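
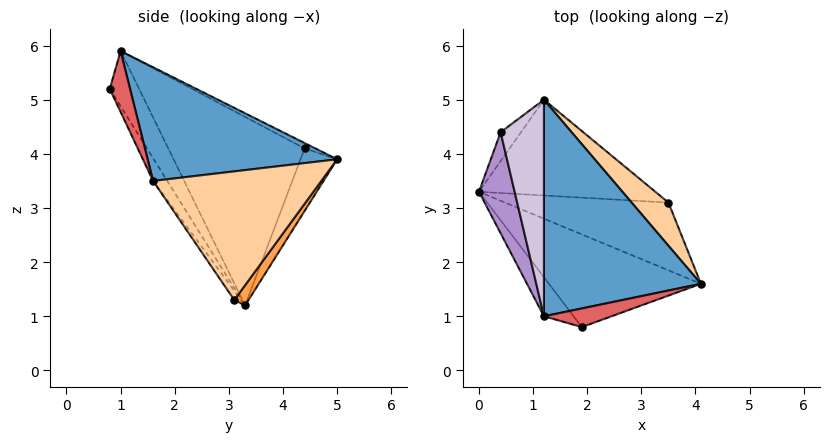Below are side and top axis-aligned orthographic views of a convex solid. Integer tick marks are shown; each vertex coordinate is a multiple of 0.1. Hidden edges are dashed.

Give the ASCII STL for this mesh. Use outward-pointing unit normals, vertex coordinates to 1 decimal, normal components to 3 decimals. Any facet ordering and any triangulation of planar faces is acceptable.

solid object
 facet normal 0.544 0.375 0.751
  outer loop
   vertex 1.2 1.0 5.9
   vertex 4.1 1.6 3.5
   vertex 1.2 5.0 3.9
  endloop
 endfacet
 facet normal -0.031 -0.830 -0.557
  outer loop
   vertex 3.5 3.1 1.3
   vertex 4.1 1.6 3.5
   vertex 0.0 3.3 1.2
  endloop
 endfacet
 facet normal 0.063 0.832 -0.552
  outer loop
   vertex 3.5 3.1 1.3
   vertex 0.0 3.3 1.2
   vertex 1.2 5.0 3.9
  endloop
 endfacet
 facet normal 0.755 0.619 0.216
  outer loop
   vertex 3.5 3.1 1.3
   vertex 1.2 5.0 3.9
   vertex 4.1 1.6 3.5
  endloop
 endfacet
 facet normal -0.075 -0.861 -0.503
  outer loop
   vertex 1.9 0.8 5.2
   vertex 0.0 3.3 1.2
   vertex 4.1 1.6 3.5
  endloop
 endfacet
 facet normal -0.506 -0.819 -0.272
  outer loop
   vertex 1.9 0.8 5.2
   vertex 1.2 1.0 5.9
   vertex 0.0 3.3 1.2
  endloop
 endfacet
 facet normal 0.647 -0.252 0.719
  outer loop
   vertex 1.9 0.8 5.2
   vertex 4.1 1.6 3.5
   vertex 1.2 1.0 5.9
  endloop
 endfacet
 facet normal -0.619 0.759 -0.202
  outer loop
   vertex 0.4 4.4 4.1
   vertex 1.2 5.0 3.9
   vertex 0.0 3.3 1.2
  endloop
 endfacet
 facet normal -0.974 -0.132 0.184
  outer loop
   vertex 0.4 4.4 4.1
   vertex 0.0 3.3 1.2
   vertex 1.2 1.0 5.9
  endloop
 endfacet
 facet normal -0.111 0.444 0.889
  outer loop
   vertex 0.4 4.4 4.1
   vertex 1.2 1.0 5.9
   vertex 1.2 5.0 3.9
  endloop
 endfacet
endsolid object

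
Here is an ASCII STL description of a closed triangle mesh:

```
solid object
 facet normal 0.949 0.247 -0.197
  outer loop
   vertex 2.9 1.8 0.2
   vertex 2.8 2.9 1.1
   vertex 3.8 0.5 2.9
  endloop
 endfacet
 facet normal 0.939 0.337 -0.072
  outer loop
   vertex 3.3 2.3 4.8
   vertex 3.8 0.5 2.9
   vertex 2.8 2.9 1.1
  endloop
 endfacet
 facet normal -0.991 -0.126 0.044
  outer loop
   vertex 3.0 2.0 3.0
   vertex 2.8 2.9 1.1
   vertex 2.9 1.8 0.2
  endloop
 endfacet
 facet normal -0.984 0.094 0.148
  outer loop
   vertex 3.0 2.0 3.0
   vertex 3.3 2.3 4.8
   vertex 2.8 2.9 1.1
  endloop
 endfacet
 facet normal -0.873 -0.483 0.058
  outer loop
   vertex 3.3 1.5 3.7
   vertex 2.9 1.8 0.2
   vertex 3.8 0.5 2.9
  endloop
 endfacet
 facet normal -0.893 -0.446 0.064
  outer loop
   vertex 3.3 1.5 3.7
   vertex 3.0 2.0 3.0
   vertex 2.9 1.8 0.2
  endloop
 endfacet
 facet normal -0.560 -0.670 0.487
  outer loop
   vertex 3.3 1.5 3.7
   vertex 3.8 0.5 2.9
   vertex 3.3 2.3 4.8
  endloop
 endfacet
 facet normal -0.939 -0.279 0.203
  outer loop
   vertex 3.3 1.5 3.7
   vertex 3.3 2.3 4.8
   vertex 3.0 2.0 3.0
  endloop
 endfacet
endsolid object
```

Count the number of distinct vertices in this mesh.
6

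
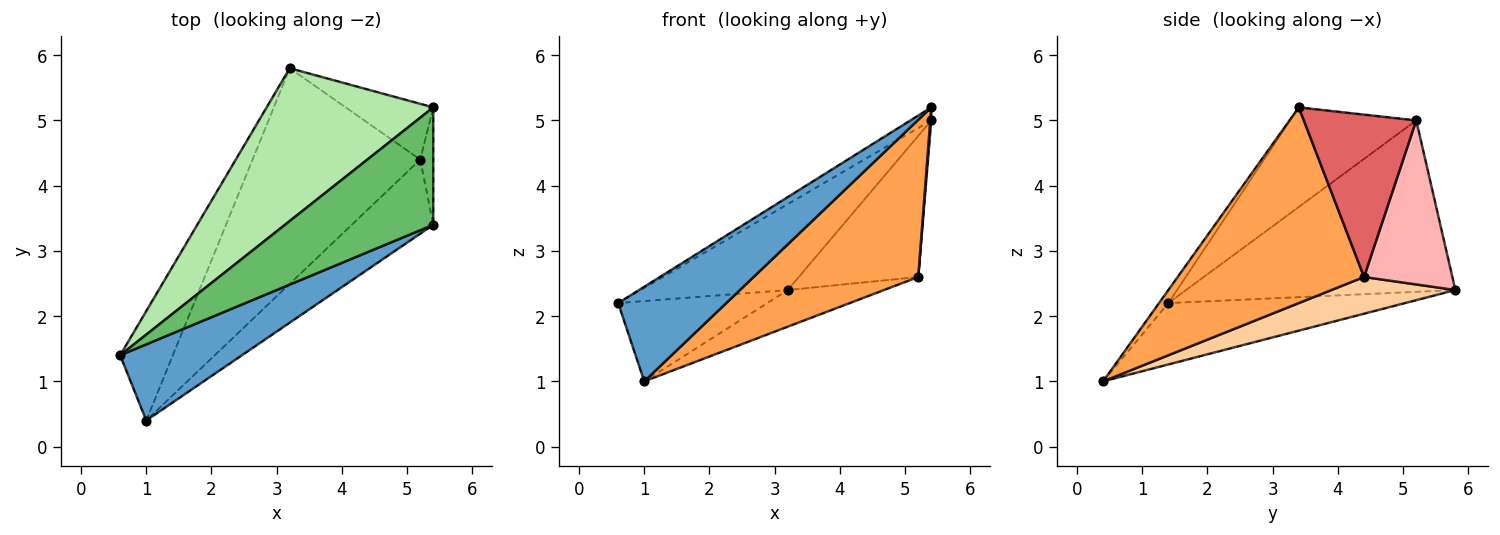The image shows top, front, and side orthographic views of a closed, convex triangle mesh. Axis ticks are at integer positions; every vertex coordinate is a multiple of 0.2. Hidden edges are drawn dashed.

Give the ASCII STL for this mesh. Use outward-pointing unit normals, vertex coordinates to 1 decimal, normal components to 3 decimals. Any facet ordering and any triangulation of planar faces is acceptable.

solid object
 facet normal -0.067 -0.777 0.625
  outer loop
   vertex 1.0 0.4 1.0
   vertex 5.4 3.4 5.2
   vertex 0.6 1.4 2.2
  endloop
 endfacet
 facet normal -0.685 0.431 -0.588
  outer loop
   vertex 1.0 0.4 1.0
   vertex 0.6 1.4 2.2
   vertex 3.2 5.8 2.4
  endloop
 endfacet
 facet normal 0.715 -0.632 -0.298
  outer loop
   vertex 5.2 4.4 2.6
   vertex 5.4 3.4 5.2
   vertex 1.0 0.4 1.0
  endloop
 endfacet
 facet normal 0.211 0.164 -0.964
  outer loop
   vertex 5.2 4.4 2.6
   vertex 1.0 0.4 1.0
   vertex 3.2 5.8 2.4
  endloop
 endfacet
 facet normal -0.555 0.092 0.827
  outer loop
   vertex 5.4 5.2 5.0
   vertex 0.6 1.4 2.2
   vertex 5.4 3.4 5.2
  endloop
 endfacet
 facet normal -0.668 0.365 0.649
  outer loop
   vertex 5.4 5.2 5.0
   vertex 3.2 5.8 2.4
   vertex 0.6 1.4 2.2
  endloop
 endfacet
 facet normal 0.997 -0.009 -0.080
  outer loop
   vertex 5.4 5.2 5.0
   vertex 5.4 3.4 5.2
   vertex 5.2 4.4 2.6
  endloop
 endfacet
 facet normal 0.567 0.766 -0.303
  outer loop
   vertex 5.4 5.2 5.0
   vertex 5.2 4.4 2.6
   vertex 3.2 5.8 2.4
  endloop
 endfacet
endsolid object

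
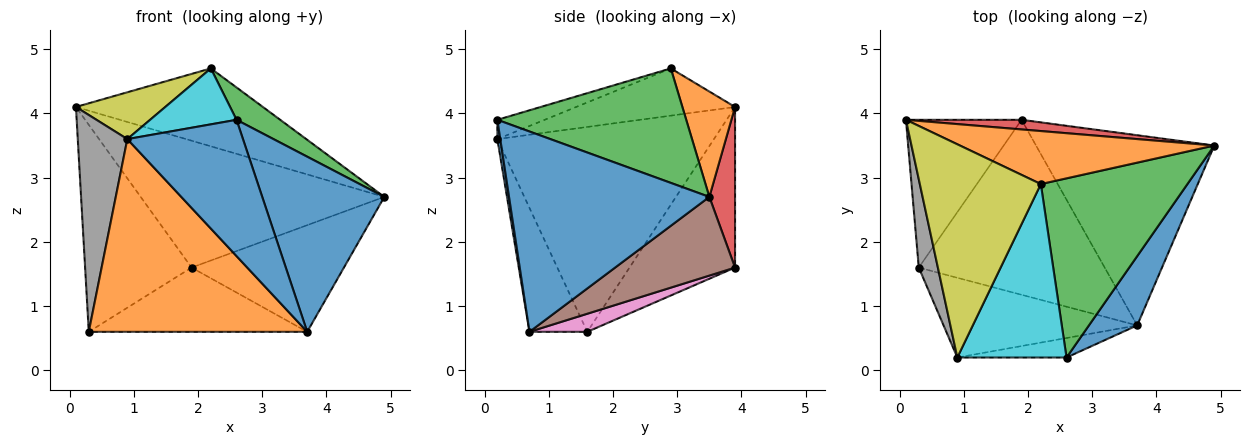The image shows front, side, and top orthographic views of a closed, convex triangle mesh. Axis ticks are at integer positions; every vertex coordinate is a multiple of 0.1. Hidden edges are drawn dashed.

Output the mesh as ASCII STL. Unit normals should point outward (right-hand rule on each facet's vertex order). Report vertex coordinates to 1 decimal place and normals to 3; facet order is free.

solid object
 facet normal 0.836 -0.510 0.202
  outer loop
   vertex 3.7 0.7 0.6
   vertex 4.9 3.5 2.7
   vertex 2.6 0.2 3.9
  endloop
 endfacet
 facet normal 0.227 0.805 0.548
  outer loop
   vertex 2.2 2.9 4.7
   vertex 4.9 3.5 2.7
   vertex 0.1 3.9 4.1
  endloop
 endfacet
 facet normal 0.609 -0.141 0.780
  outer loop
   vertex 2.2 2.9 4.7
   vertex 2.6 0.2 3.9
   vertex 4.9 3.5 2.7
  endloop
 endfacet
 facet normal 0.105 0.992 0.075
  outer loop
   vertex 1.9 3.9 1.6
   vertex 0.1 3.9 4.1
   vertex 4.9 3.5 2.7
  endloop
 endfacet
 facet normal -0.628 0.633 -0.452
  outer loop
   vertex 1.9 3.9 1.6
   vertex 0.3 1.6 0.6
   vertex 0.1 3.9 4.1
  endloop
 endfacet
 facet normal 0.359 0.456 -0.814
  outer loop
   vertex 1.9 3.9 1.6
   vertex 4.9 3.5 2.7
   vertex 3.7 0.7 0.6
  endloop
 endfacet
 facet normal 0.091 0.343 -0.935
  outer loop
   vertex 1.9 3.9 1.6
   vertex 3.7 0.7 0.6
   vertex 0.3 1.6 0.6
  endloop
 endfacet
 facet normal -0.971 -0.222 0.090
  outer loop
   vertex 0.9 0.2 3.6
   vertex 0.1 3.9 4.1
   vertex 0.3 1.6 0.6
  endloop
 endfacet
 facet normal -0.356 -0.200 0.913
  outer loop
   vertex 0.9 0.2 3.6
   vertex 2.2 2.9 4.7
   vertex 0.1 3.9 4.1
  endloop
 endfacet
 facet normal -0.166 -0.303 0.939
  outer loop
   vertex 0.9 0.2 3.6
   vertex 2.6 0.2 3.9
   vertex 2.2 2.9 4.7
  endloop
 endfacet
 facet normal 0.025 -0.990 -0.142
  outer loop
   vertex 0.9 0.2 3.6
   vertex 3.7 0.7 0.6
   vertex 2.6 0.2 3.9
  endloop
 endfacet
 facet normal -0.238 -0.898 -0.371
  outer loop
   vertex 0.9 0.2 3.6
   vertex 0.3 1.6 0.6
   vertex 3.7 0.7 0.6
  endloop
 endfacet
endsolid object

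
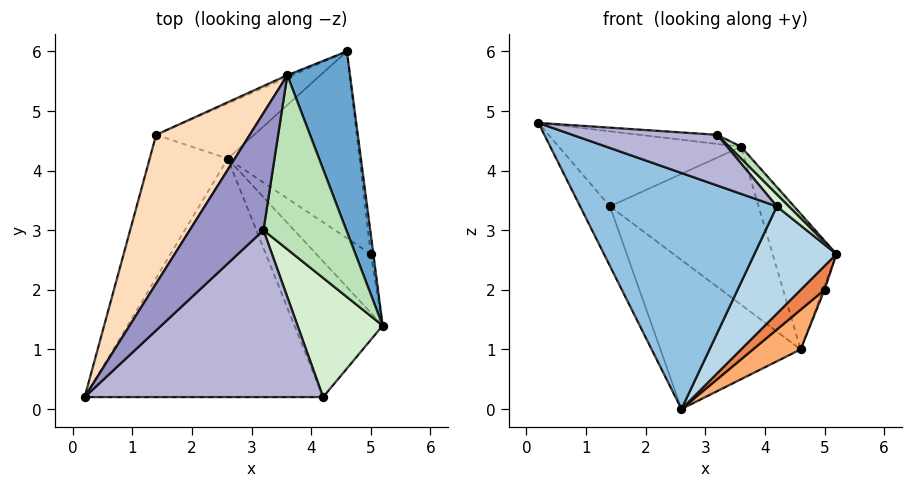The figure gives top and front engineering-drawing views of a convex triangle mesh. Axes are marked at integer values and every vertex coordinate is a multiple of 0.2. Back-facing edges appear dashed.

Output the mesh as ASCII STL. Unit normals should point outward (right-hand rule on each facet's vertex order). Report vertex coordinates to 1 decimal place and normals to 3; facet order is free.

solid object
 facet normal 0.927 0.225 0.299
  outer loop
   vertex 3.6 5.6 4.4
   vertex 5.2 1.4 2.6
   vertex 4.6 6.0 1.0
  endloop
 endfacet
 facet normal -0.241 -0.683 -0.690
  outer loop
   vertex 4.2 0.2 3.4
   vertex 0.2 0.2 4.8
   vertex 2.6 4.2 0.0
  endloop
 endfacet
 facet normal 0.116 -0.616 -0.779
  outer loop
   vertex 4.2 0.2 3.4
   vertex 2.6 4.2 0.0
   vertex 5.2 1.4 2.6
  endloop
 endfacet
 facet normal 0.972 0.046 -0.231
  outer loop
   vertex 5.0 2.6 2.0
   vertex 4.6 6.0 1.0
   vertex 5.2 1.4 2.6
  endloop
 endfacet
 facet normal 0.462 -0.334 -0.822
  outer loop
   vertex 5.0 2.6 2.0
   vertex 5.2 1.4 2.6
   vertex 2.6 4.2 0.0
  endloop
 endfacet
 facet normal 0.560 -0.172 -0.810
  outer loop
   vertex 5.0 2.6 2.0
   vertex 2.6 4.2 0.0
   vertex 4.6 6.0 1.0
  endloop
 endfacet
 facet normal -0.928 0.143 -0.344
  outer loop
   vertex 1.4 4.6 3.4
   vertex 2.6 4.2 0.0
   vertex 0.2 0.2 4.8
  endloop
 endfacet
 facet normal -0.521 0.385 0.762
  outer loop
   vertex 1.4 4.6 3.4
   vertex 0.2 0.2 4.8
   vertex 3.6 5.6 4.4
  endloop
 endfacet
 facet normal -0.557 0.779 -0.288
  outer loop
   vertex 1.4 4.6 3.4
   vertex 4.6 6.0 1.0
   vertex 2.6 4.2 0.0
  endloop
 endfacet
 facet normal -0.409 0.912 -0.013
  outer loop
   vertex 1.4 4.6 3.4
   vertex 3.6 5.6 4.4
   vertex 4.6 6.0 1.0
  endloop
 endfacet
 facet normal 0.686 -0.050 0.726
  outer loop
   vertex 3.2 3.0 4.6
   vertex 5.2 1.4 2.6
   vertex 3.6 5.6 4.4
  endloop
 endfacet
 facet normal 0.675 -0.073 0.734
  outer loop
   vertex 3.2 3.0 4.6
   vertex 4.2 0.2 3.4
   vertex 5.2 1.4 2.6
  endloop
 endfacet
 facet normal -0.006 0.078 0.997
  outer loop
   vertex 3.2 3.0 4.6
   vertex 3.6 5.6 4.4
   vertex 0.2 0.2 4.8
  endloop
 endfacet
 facet normal 0.318 -0.275 0.907
  outer loop
   vertex 3.2 3.0 4.6
   vertex 0.2 0.2 4.8
   vertex 4.2 0.2 3.4
  endloop
 endfacet
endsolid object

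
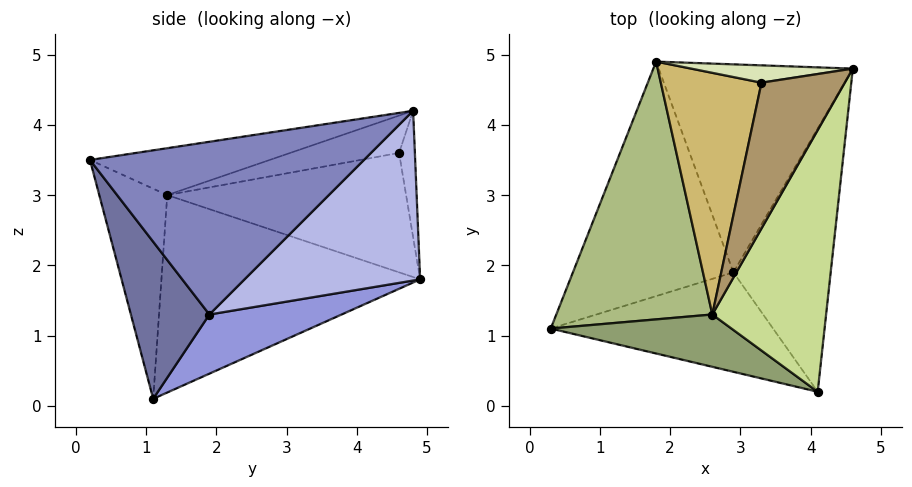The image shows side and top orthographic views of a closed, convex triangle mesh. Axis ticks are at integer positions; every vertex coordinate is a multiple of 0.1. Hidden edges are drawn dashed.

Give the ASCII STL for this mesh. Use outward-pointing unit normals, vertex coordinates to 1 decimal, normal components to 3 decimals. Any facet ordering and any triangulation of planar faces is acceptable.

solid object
 facet normal 0.484 -0.545 -0.685
  outer loop
   vertex 2.9 1.9 1.3
   vertex 4.1 0.2 3.5
   vertex 0.3 1.1 0.1
  endloop
 endfacet
 facet normal 0.871 -0.020 -0.491
  outer loop
   vertex 2.9 1.9 1.3
   vertex 4.6 4.8 4.2
   vertex 4.1 0.2 3.5
  endloop
 endfacet
 facet normal 0.333 0.272 -0.903
  outer loop
   vertex 2.9 1.9 1.3
   vertex 0.3 1.1 0.1
   vertex 1.8 4.9 1.8
  endloop
 endfacet
 facet normal 0.618 0.344 -0.707
  outer loop
   vertex 2.9 1.9 1.3
   vertex 1.8 4.9 1.8
   vertex 4.6 4.8 4.2
  endloop
 endfacet
 facet normal -0.610 -0.593 0.525
  outer loop
   vertex 2.6 1.3 3.0
   vertex 0.3 1.1 0.1
   vertex 4.1 0.2 3.5
  endloop
 endfacet
 facet normal -0.784 0.032 0.620
  outer loop
   vertex 2.6 1.3 3.0
   vertex 1.8 4.9 1.8
   vertex 0.3 1.1 0.1
  endloop
 endfacet
 facet normal -0.379 -0.099 0.920
  outer loop
   vertex 2.6 1.3 3.0
   vertex 4.1 0.2 3.5
   vertex 4.6 4.8 4.2
  endloop
 endfacet
 facet normal -0.320 0.854 0.409
  outer loop
   vertex 3.3 4.6 3.6
   vertex 4.6 4.8 4.2
   vertex 1.8 4.9 1.8
  endloop
 endfacet
 facet normal -0.408 -0.079 0.910
  outer loop
   vertex 3.3 4.6 3.6
   vertex 2.6 1.3 3.0
   vertex 4.6 4.8 4.2
  endloop
 endfacet
 facet normal -0.764 0.045 0.644
  outer loop
   vertex 3.3 4.6 3.6
   vertex 1.8 4.9 1.8
   vertex 2.6 1.3 3.0
  endloop
 endfacet
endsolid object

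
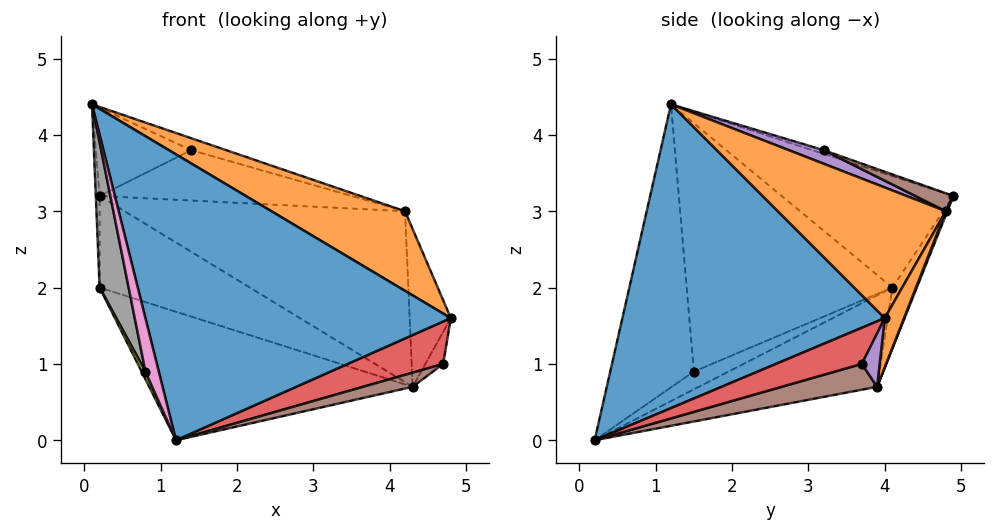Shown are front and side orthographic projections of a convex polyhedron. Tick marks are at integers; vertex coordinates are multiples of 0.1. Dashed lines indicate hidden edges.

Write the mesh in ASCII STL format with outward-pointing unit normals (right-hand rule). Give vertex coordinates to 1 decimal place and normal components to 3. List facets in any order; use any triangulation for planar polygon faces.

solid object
 facet normal 0.618 -0.719 0.318
  outer loop
   vertex 1.2 0.2 0.0
   vertex 4.8 4.0 1.6
   vertex 0.1 1.2 4.4
  endloop
 endfacet
 facet normal 0.644 -0.512 0.569
  outer loop
   vertex 4.2 4.8 3.0
   vertex 0.1 1.2 4.4
   vertex 4.8 4.0 1.6
  endloop
 endfacet
 facet normal -1.000 0.022 -0.015
  outer loop
   vertex 0.2 4.1 2.0
   vertex 0.1 1.2 4.4
   vertex 0.2 4.9 3.2
  endloop
 endfacet
 facet normal -0.037 0.309 0.950
  outer loop
   vertex 1.4 3.2 3.8
   vertex 0.2 4.9 3.2
   vertex 0.1 1.2 4.4
  endloop
 endfacet
 facet normal 0.176 0.176 0.968
  outer loop
   vertex 1.4 3.2 3.8
   vertex 0.1 1.2 4.4
   vertex 4.2 4.8 3.0
  endloop
 endfacet
 facet normal 0.056 0.367 0.929
  outer loop
   vertex 1.4 3.2 3.8
   vertex 4.2 4.8 3.0
   vertex 0.2 4.9 3.2
  endloop
 endfacet
 facet normal -0.966 -0.154 -0.206
  outer loop
   vertex 0.8 1.5 0.9
   vertex 1.2 0.2 0.0
   vertex 0.1 1.2 4.4
  endloop
 endfacet
 facet normal -0.969 -0.137 -0.206
  outer loop
   vertex 0.8 1.5 0.9
   vertex 0.1 1.2 4.4
   vertex 0.2 4.1 2.0
  endloop
 endfacet
 facet normal -0.956 -0.105 -0.273
  outer loop
   vertex 0.8 1.5 0.9
   vertex 0.2 4.1 2.0
   vertex 1.2 0.2 0.0
  endloop
 endfacet
 facet normal -0.262 0.386 -0.884
  outer loop
   vertex 4.3 3.9 0.7
   vertex 1.2 0.2 0.0
   vertex 0.2 4.1 2.0
  endloop
 endfacet
 facet normal -0.134 0.825 -0.550
  outer loop
   vertex 4.3 3.9 0.7
   vertex 0.2 4.1 2.0
   vertex 0.2 4.9 3.2
  endloop
 endfacet
 facet normal 0.402 0.859 -0.319
  outer loop
   vertex 4.3 3.9 0.7
   vertex 4.2 4.8 3.0
   vertex 4.8 4.0 1.6
  endloop
 endfacet
 facet normal 0.005 0.931 -0.364
  outer loop
   vertex 4.3 3.9 0.7
   vertex 0.2 4.9 3.2
   vertex 4.2 4.8 3.0
  endloop
 endfacet
 facet normal 0.647 -0.719 0.252
  outer loop
   vertex 4.7 3.7 1.0
   vertex 4.8 4.0 1.6
   vertex 1.2 0.2 0.0
  endloop
 endfacet
 facet normal 0.640 0.640 -0.426
  outer loop
   vertex 4.7 3.7 1.0
   vertex 4.3 3.9 0.7
   vertex 4.8 4.0 1.6
  endloop
 endfacet
 facet normal 0.494 -0.257 -0.830
  outer loop
   vertex 4.7 3.7 1.0
   vertex 1.2 0.2 0.0
   vertex 4.3 3.9 0.7
  endloop
 endfacet
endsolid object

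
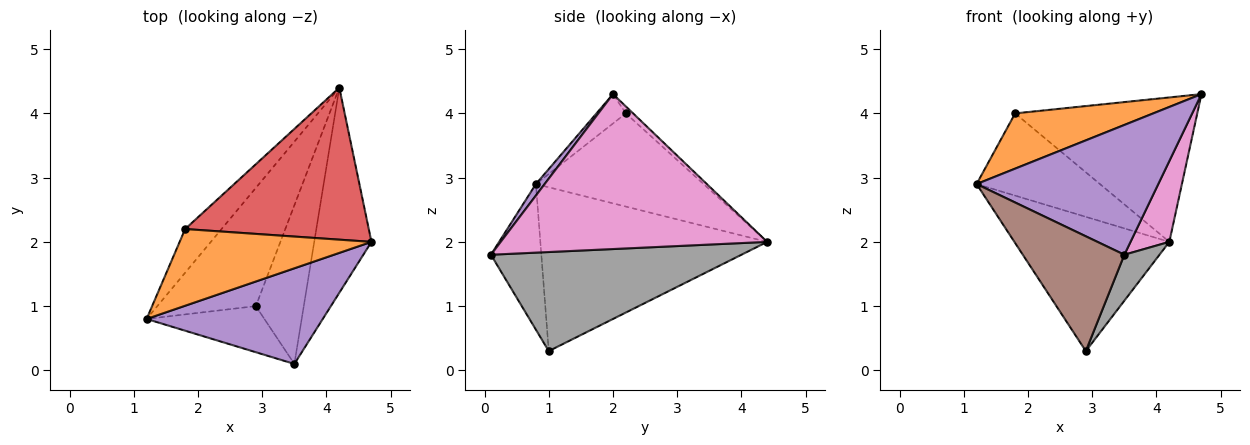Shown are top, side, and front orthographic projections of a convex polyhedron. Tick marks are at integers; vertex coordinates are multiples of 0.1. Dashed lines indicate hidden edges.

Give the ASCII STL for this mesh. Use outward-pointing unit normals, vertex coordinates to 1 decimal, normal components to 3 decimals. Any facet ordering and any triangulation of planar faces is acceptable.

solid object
 facet normal -0.740 0.505 -0.445
  outer loop
   vertex 2.9 1.0 0.3
   vertex 1.2 0.8 2.9
   vertex 4.2 4.4 2.0
  endloop
 endfacet
 facet normal -0.123 -0.580 0.805
  outer loop
   vertex 1.8 2.2 4.0
   vertex 1.2 0.8 2.9
   vertex 4.7 2.0 4.3
  endloop
 endfacet
 facet normal -0.768 0.565 -0.300
  outer loop
   vertex 1.8 2.2 4.0
   vertex 4.2 4.4 2.0
   vertex 1.2 0.8 2.9
  endloop
 endfacet
 facet normal -0.027 0.689 0.725
  outer loop
   vertex 1.8 2.2 4.0
   vertex 4.7 2.0 4.3
   vertex 4.2 4.4 2.0
  endloop
 endfacet
 facet normal 0.039 -0.804 0.593
  outer loop
   vertex 3.5 0.1 1.8
   vertex 4.7 2.0 4.3
   vertex 1.2 0.8 2.9
  endloop
 endfacet
 facet normal -0.418 -0.843 -0.338
  outer loop
   vertex 3.5 0.1 1.8
   vertex 1.2 0.8 2.9
   vertex 2.9 1.0 0.3
  endloop
 endfacet
 facet normal 0.929 -0.135 -0.343
  outer loop
   vertex 3.5 0.1 1.8
   vertex 4.2 4.4 2.0
   vertex 4.7 2.0 4.3
  endloop
 endfacet
 facet normal 0.893 -0.125 -0.432
  outer loop
   vertex 3.5 0.1 1.8
   vertex 2.9 1.0 0.3
   vertex 4.2 4.4 2.0
  endloop
 endfacet
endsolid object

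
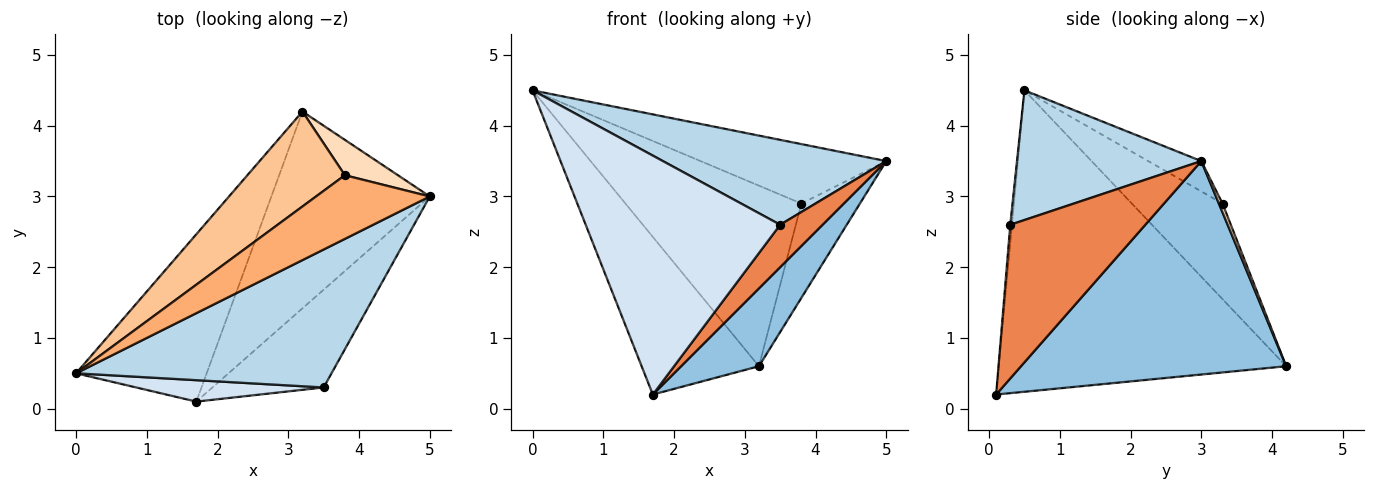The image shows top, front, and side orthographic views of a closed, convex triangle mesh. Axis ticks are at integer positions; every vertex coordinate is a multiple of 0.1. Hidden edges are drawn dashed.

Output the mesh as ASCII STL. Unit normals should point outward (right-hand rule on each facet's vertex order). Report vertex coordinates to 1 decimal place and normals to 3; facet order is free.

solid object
 facet normal -0.859 0.351 -0.372
  outer loop
   vertex 1.7 0.1 0.2
   vertex 0.0 0.5 4.5
   vertex 3.2 4.2 0.6
  endloop
 endfacet
 facet normal 0.782 -0.229 -0.580
  outer loop
   vertex 1.7 0.1 0.2
   vertex 3.2 4.2 0.6
   vertex 5.0 3.0 3.5
  endloop
 endfacet
 facet normal 0.397 -0.481 0.782
  outer loop
   vertex 3.5 0.3 2.6
   vertex 5.0 3.0 3.5
   vertex 0.0 0.5 4.5
  endloop
 endfacet
 facet normal -0.008 -0.996 0.089
  outer loop
   vertex 3.5 0.3 2.6
   vertex 0.0 0.5 4.5
   vertex 1.7 0.1 0.2
  endloop
 endfacet
 facet normal 0.785 -0.247 -0.568
  outer loop
   vertex 3.5 0.3 2.6
   vertex 1.7 0.1 0.2
   vertex 5.0 3.0 3.5
  endloop
 endfacet
 facet normal -0.191 0.670 0.718
  outer loop
   vertex 3.8 3.3 2.9
   vertex 0.0 0.5 4.5
   vertex 5.0 3.0 3.5
  endloop
 endfacet
 facet normal -0.415 0.805 0.423
  outer loop
   vertex 3.8 3.3 2.9
   vertex 3.2 4.2 0.6
   vertex 0.0 0.5 4.5
  endloop
 endfacet
 facet normal 0.058 0.935 0.351
  outer loop
   vertex 3.8 3.3 2.9
   vertex 5.0 3.0 3.5
   vertex 3.2 4.2 0.6
  endloop
 endfacet
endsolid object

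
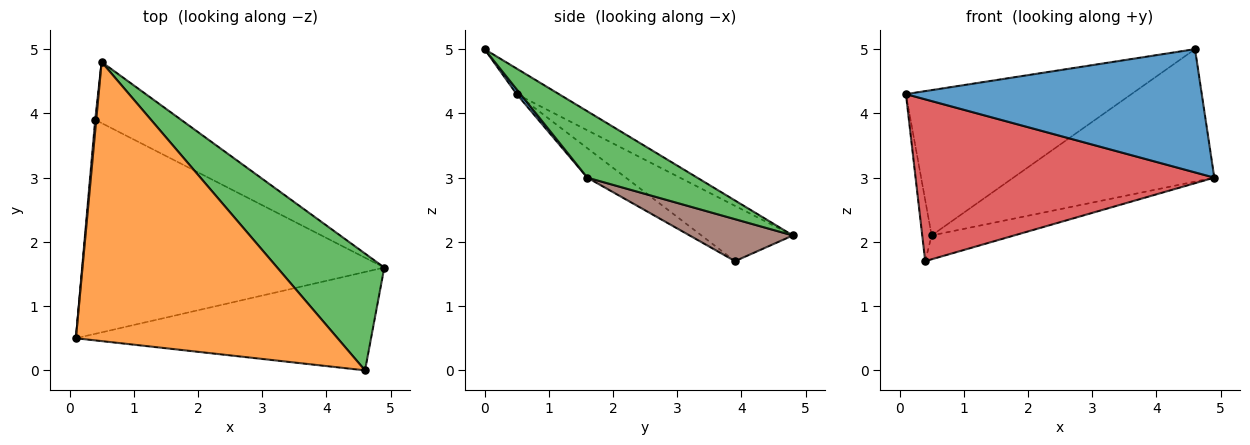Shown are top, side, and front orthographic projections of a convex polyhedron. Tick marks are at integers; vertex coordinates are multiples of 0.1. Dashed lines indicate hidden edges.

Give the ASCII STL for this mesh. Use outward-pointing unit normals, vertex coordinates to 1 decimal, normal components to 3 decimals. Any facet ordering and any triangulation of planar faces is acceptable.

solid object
 facet normal 0.010 -0.782 -0.624
  outer loop
   vertex 4.6 0.0 5.0
   vertex 0.1 0.5 4.3
   vertex 4.9 1.6 3.0
  endloop
 endfacet
 facet normal -0.086 0.460 0.884
  outer loop
   vertex 4.6 0.0 5.0
   vertex 0.5 4.8 2.1
   vertex 0.1 0.5 4.3
  endloop
 endfacet
 facet normal 0.379 0.694 0.612
  outer loop
   vertex 4.6 0.0 5.0
   vertex 4.9 1.6 3.0
   vertex 0.5 4.8 2.1
  endloop
 endfacet
 facet normal -0.078 -0.601 -0.795
  outer loop
   vertex 0.4 3.9 1.7
   vertex 4.9 1.6 3.0
   vertex 0.1 0.5 4.3
  endloop
 endfacet
 facet normal -0.995 0.102 0.019
  outer loop
   vertex 0.4 3.9 1.7
   vertex 0.1 0.5 4.3
   vertex 0.5 4.8 2.1
  endloop
 endfacet
 facet normal 0.414 0.331 -0.848
  outer loop
   vertex 0.4 3.9 1.7
   vertex 0.5 4.8 2.1
   vertex 4.9 1.6 3.0
  endloop
 endfacet
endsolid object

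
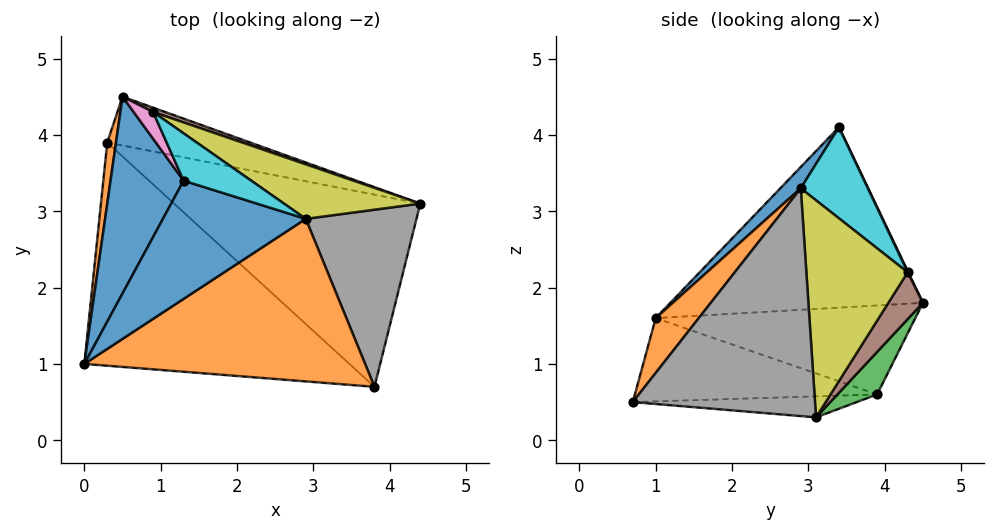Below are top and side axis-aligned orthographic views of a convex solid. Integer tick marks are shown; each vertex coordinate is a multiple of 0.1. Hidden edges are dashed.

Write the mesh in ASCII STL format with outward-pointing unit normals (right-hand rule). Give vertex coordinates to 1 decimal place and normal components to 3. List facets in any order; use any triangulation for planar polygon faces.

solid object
 facet normal -0.921 0.110 0.373
  outer loop
   vertex 1.3 3.4 4.1
   vertex 0.5 4.5 1.8
   vertex 0.0 1.0 1.6
  endloop
 endfacet
 facet normal -0.986 0.135 0.097
  outer loop
   vertex 0.3 3.9 0.6
   vertex 0.0 1.0 1.6
   vertex 0.5 4.5 1.8
  endloop
 endfacet
 facet normal 0.137 0.877 -0.461
  outer loop
   vertex 0.3 3.9 0.6
   vertex 0.5 4.5 1.8
   vertex 4.4 3.1 0.3
  endloop
 endfacet
 facet normal -0.287 -0.286 -0.914
  outer loop
   vertex 0.3 3.9 0.6
   vertex 3.8 0.7 0.5
   vertex 0.0 1.0 1.6
  endloop
 endfacet
 facet normal -0.085 -0.062 -0.994
  outer loop
   vertex 0.3 3.9 0.6
   vertex 4.4 3.1 0.3
   vertex 3.8 0.7 0.5
  endloop
 endfacet
 facet normal 0.368 0.925 0.094
  outer loop
   vertex 0.9 4.3 2.2
   vertex 4.4 3.1 0.3
   vertex 0.5 4.5 1.8
  endloop
 endfacet
 facet normal 0.030 0.906 0.423
  outer loop
   vertex 0.9 4.3 2.2
   vertex 0.5 4.5 1.8
   vertex 1.3 3.4 4.1
  endloop
 endfacet
 facet normal 0.884 -0.185 0.430
  outer loop
   vertex 2.9 2.9 3.3
   vertex 3.8 0.7 0.5
   vertex 4.4 3.1 0.3
  endloop
 endfacet
 facet normal 0.443 0.852 0.278
  outer loop
   vertex 2.9 2.9 3.3
   vertex 4.4 3.1 0.3
   vertex 0.9 4.3 2.2
  endloop
 endfacet
 facet normal 0.423 0.850 0.314
  outer loop
   vertex 2.9 2.9 3.3
   vertex 0.9 4.3 2.2
   vertex 1.3 3.4 4.1
  endloop
 endfacet
 facet normal 0.099 -0.743 0.662
  outer loop
   vertex 2.9 2.9 3.3
   vertex 1.3 3.4 4.1
   vertex 0.0 1.0 1.6
  endloop
 endfacet
 facet normal 0.124 -0.760 0.637
  outer loop
   vertex 2.9 2.9 3.3
   vertex 0.0 1.0 1.6
   vertex 3.8 0.7 0.5
  endloop
 endfacet
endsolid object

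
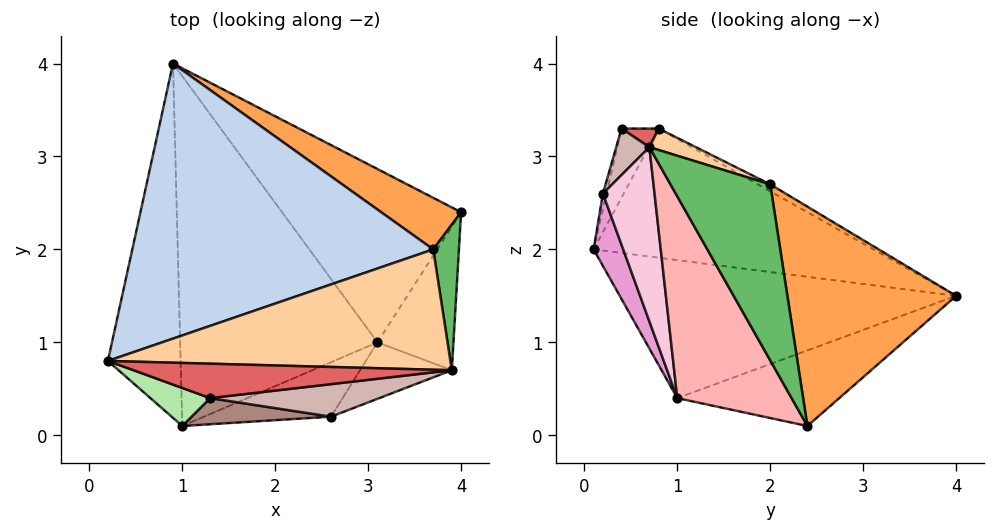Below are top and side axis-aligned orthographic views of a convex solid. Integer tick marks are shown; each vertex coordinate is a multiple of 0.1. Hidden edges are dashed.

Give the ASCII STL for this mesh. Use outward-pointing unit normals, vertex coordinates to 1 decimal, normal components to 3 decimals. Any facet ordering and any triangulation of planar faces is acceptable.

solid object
 facet normal -0.868 -0.085 -0.489
  outer loop
   vertex 1.0 0.1 2.0
   vertex 0.2 0.8 3.3
   vertex 0.9 4.0 1.5
  endloop
 endfacet
 facet normal -0.020 0.494 0.870
  outer loop
   vertex 3.7 2.0 2.7
   vertex 0.9 4.0 1.5
   vertex 0.2 0.8 3.3
  endloop
 endfacet
 facet normal 0.516 0.836 0.188
  outer loop
   vertex 3.7 2.0 2.7
   vertex 4.0 2.4 0.1
   vertex 0.9 4.0 1.5
  endloop
 endfacet
 facet normal 0.060 0.302 0.951
  outer loop
   vertex 3.9 0.7 3.1
   vertex 3.7 2.0 2.7
   vertex 0.2 0.8 3.3
  endloop
 endfacet
 facet normal 0.971 0.193 0.142
  outer loop
   vertex 3.9 0.7 3.1
   vertex 4.0 2.4 0.1
   vertex 3.7 2.0 2.7
  endloop
 endfacet
 facet normal -0.328 -0.901 0.284
  outer loop
   vertex 1.3 0.4 3.3
   vertex 0.2 0.8 3.3
   vertex 1.0 0.1 2.0
  endloop
 endfacet
 facet normal 0.058 0.158 0.986
  outer loop
   vertex 1.3 0.4 3.3
   vertex 3.9 0.7 3.1
   vertex 0.2 0.8 3.3
  endloop
 endfacet
 facet normal 0.775 -0.561 -0.292
  outer loop
   vertex 3.1 1.0 0.4
   vertex 4.0 2.4 0.1
   vertex 3.9 0.7 3.1
  endloop
 endfacet
 facet normal -0.388 0.053 -0.920
  outer loop
   vertex 3.1 1.0 0.4
   vertex 0.9 4.0 1.5
   vertex 4.0 2.4 0.1
  endloop
 endfacet
 facet normal -0.569 -0.119 -0.814
  outer loop
   vertex 3.1 1.0 0.4
   vertex 1.0 0.1 2.0
   vertex 0.9 4.0 1.5
  endloop
 endfacet
 facet normal -0.026 -0.973 0.230
  outer loop
   vertex 2.6 0.2 2.6
   vertex 1.3 0.4 3.3
   vertex 1.0 0.1 2.0
  endloop
 endfacet
 facet normal 0.137 -0.856 0.499
  outer loop
   vertex 2.6 0.2 2.6
   vertex 3.9 0.7 3.1
   vertex 1.3 0.4 3.3
  endloop
 endfacet
 facet normal 0.172 -0.938 -0.302
  outer loop
   vertex 2.6 0.2 2.6
   vertex 1.0 0.1 2.0
   vertex 3.1 1.0 0.4
  endloop
 endfacet
 facet normal 0.423 -0.878 -0.223
  outer loop
   vertex 2.6 0.2 2.6
   vertex 3.1 1.0 0.4
   vertex 3.9 0.7 3.1
  endloop
 endfacet
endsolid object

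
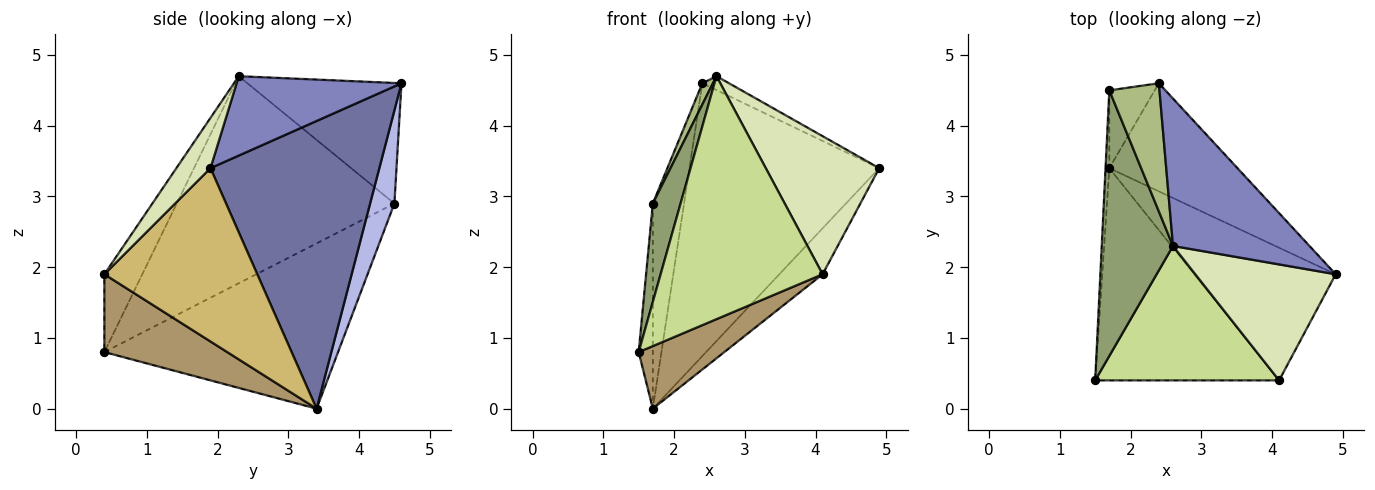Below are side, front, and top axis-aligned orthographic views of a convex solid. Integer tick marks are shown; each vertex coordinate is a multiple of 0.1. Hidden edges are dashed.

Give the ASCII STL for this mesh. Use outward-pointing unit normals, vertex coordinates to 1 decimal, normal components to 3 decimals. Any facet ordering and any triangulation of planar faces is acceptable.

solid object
 facet normal 0.637 0.716 -0.284
  outer loop
   vertex 1.7 3.4 0.0
   vertex 2.4 4.6 4.6
   vertex 4.9 1.9 3.4
  endloop
 endfacet
 facet normal 0.501 0.081 0.862
  outer loop
   vertex 2.6 2.3 4.7
   vertex 4.9 1.9 3.4
   vertex 2.4 4.6 4.6
  endloop
 endfacet
 facet normal -0.998 0.060 -0.023
  outer loop
   vertex 1.7 4.5 2.9
   vertex 1.7 3.4 0.0
   vertex 1.5 0.4 0.8
  endloop
 endfacet
 facet normal 0.588 0.756 -0.287
  outer loop
   vertex 1.7 4.5 2.9
   vertex 2.4 4.6 4.6
   vertex 1.7 3.4 0.0
  endloop
 endfacet
 facet normal -0.939 -0.120 0.323
  outer loop
   vertex 1.7 4.5 2.9
   vertex 1.5 0.4 0.8
   vertex 2.6 2.3 4.7
  endloop
 endfacet
 facet normal -0.921 -0.063 0.383
  outer loop
   vertex 1.7 4.5 2.9
   vertex 2.6 2.3 4.7
   vertex 2.4 4.6 4.6
  endloop
 endfacet
 facet normal -0.201 -0.857 0.474
  outer loop
   vertex 4.1 0.4 1.9
   vertex 2.6 2.3 4.7
   vertex 1.5 0.4 0.8
  endloop
 endfacet
 facet normal 0.224 -0.746 0.627
  outer loop
   vertex 4.1 0.4 1.9
   vertex 4.9 1.9 3.4
   vertex 2.6 2.3 4.7
  endloop
 endfacet
 facet normal 0.376 -0.262 -0.889
  outer loop
   vertex 4.1 0.4 1.9
   vertex 1.5 0.4 0.8
   vertex 1.7 3.4 0.0
  endloop
 endfacet
 facet normal 0.757 0.214 -0.618
  outer loop
   vertex 4.1 0.4 1.9
   vertex 1.7 3.4 0.0
   vertex 4.9 1.9 3.4
  endloop
 endfacet
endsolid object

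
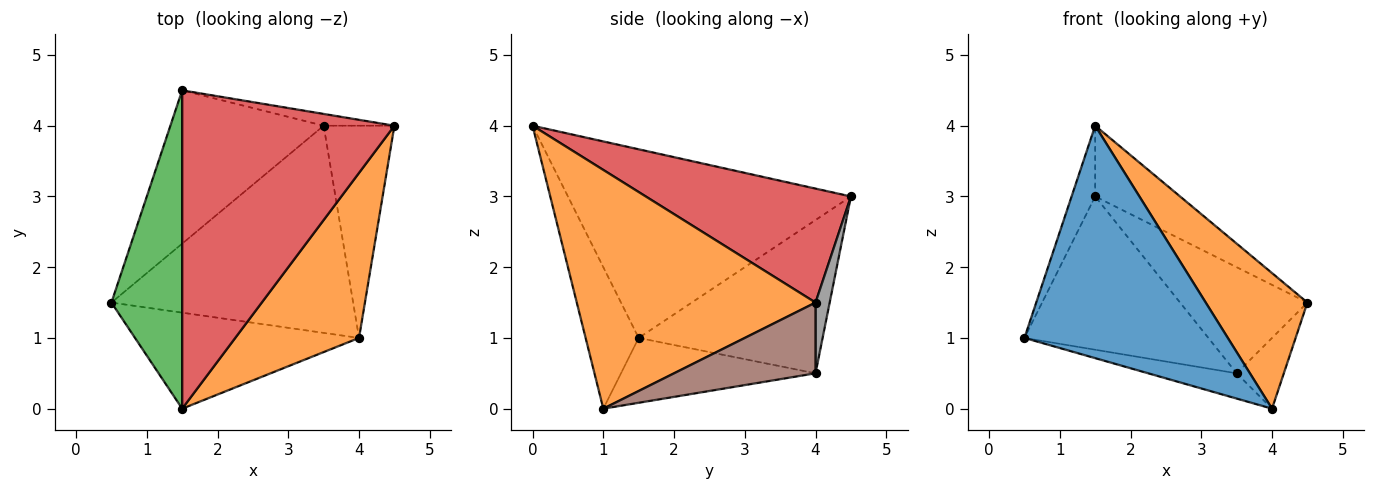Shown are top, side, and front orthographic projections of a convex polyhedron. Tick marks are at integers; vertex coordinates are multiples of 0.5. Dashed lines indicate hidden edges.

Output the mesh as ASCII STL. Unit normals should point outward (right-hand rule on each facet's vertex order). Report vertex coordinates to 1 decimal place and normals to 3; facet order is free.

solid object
 facet normal -0.234 -0.899 -0.371
  outer loop
   vertex 1.5 0.0 4.0
   vertex 0.5 1.5 1.0
   vertex 4.0 1.0 0.0
  endloop
 endfacet
 facet normal 0.830 -0.354 0.431
  outer loop
   vertex 1.5 0.0 4.0
   vertex 4.0 1.0 0.0
   vertex 4.5 4.0 1.5
  endloop
 endfacet
 facet normal -0.933 0.078 0.350
  outer loop
   vertex 1.5 4.5 3.0
   vertex 0.5 1.5 1.0
   vertex 1.5 0.0 4.0
  endloop
 endfacet
 facet normal 0.464 0.192 0.865
  outer loop
   vertex 1.5 4.5 3.0
   vertex 1.5 0.0 4.0
   vertex 4.5 4.0 1.5
  endloop
 endfacet
 facet normal -0.257 0.117 -0.959
  outer loop
   vertex 3.5 4.0 0.5
   vertex 4.0 1.0 0.0
   vertex 0.5 1.5 1.0
  endloop
 endfacet
 facet normal 0.688 0.229 -0.688
  outer loop
   vertex 3.5 4.0 0.5
   vertex 4.5 4.0 1.5
   vertex 4.0 1.0 0.0
  endloop
 endfacet
 facet normal -0.577 0.577 -0.577
  outer loop
   vertex 3.5 4.0 0.5
   vertex 0.5 1.5 1.0
   vertex 1.5 4.5 3.0
  endloop
 endfacet
 facet normal 0.110 0.988 -0.110
  outer loop
   vertex 3.5 4.0 0.5
   vertex 1.5 4.5 3.0
   vertex 4.5 4.0 1.5
  endloop
 endfacet
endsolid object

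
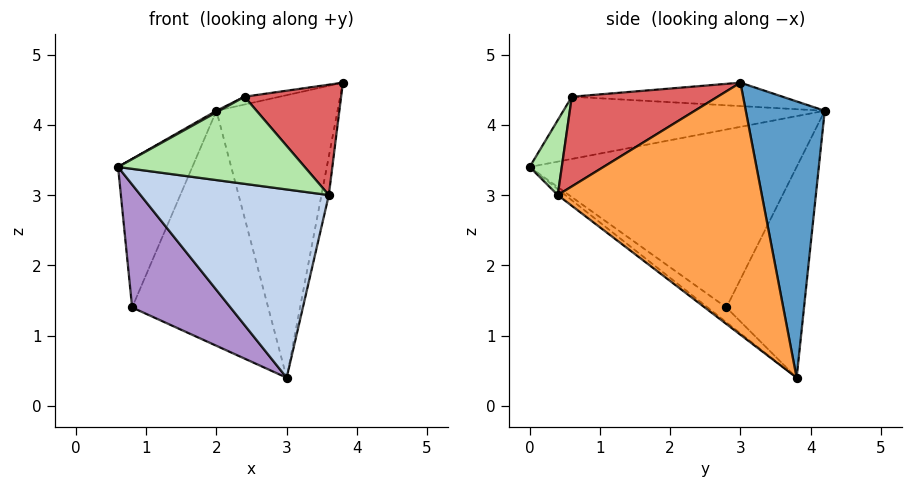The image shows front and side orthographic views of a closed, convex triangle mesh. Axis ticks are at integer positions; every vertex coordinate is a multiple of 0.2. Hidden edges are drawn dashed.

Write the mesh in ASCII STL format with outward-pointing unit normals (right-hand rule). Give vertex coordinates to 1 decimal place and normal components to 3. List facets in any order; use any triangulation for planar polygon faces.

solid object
 facet normal 0.545 0.836 0.055
  outer loop
   vertex 3.0 3.8 0.4
   vertex 2.0 4.2 4.2
   vertex 3.8 3.0 4.6
  endloop
 endfacet
 facet normal -0.024 -0.610 -0.792
  outer loop
   vertex 3.6 0.4 3.0
   vertex 0.6 0.0 3.4
   vertex 3.0 3.8 0.4
  endloop
 endfacet
 facet normal 0.983 0.035 -0.180
  outer loop
   vertex 3.6 0.4 3.0
   vertex 3.0 3.8 0.4
   vertex 3.8 3.0 4.6
  endloop
 endfacet
 facet normal -0.484 -0.005 0.875
  outer loop
   vertex 2.4 0.6 4.4
   vertex 2.0 4.2 4.2
   vertex 0.6 0.0 3.4
  endloop
 endfacet
 facet normal -0.196 0.033 0.980
  outer loop
   vertex 2.4 0.6 4.4
   vertex 3.8 3.0 4.6
   vertex 2.0 4.2 4.2
  endloop
 endfacet
 facet normal 0.163 -0.948 0.275
  outer loop
   vertex 2.4 0.6 4.4
   vertex 0.6 0.0 3.4
   vertex 3.6 0.4 3.0
  endloop
 endfacet
 facet normal 0.653 -0.433 0.622
  outer loop
   vertex 2.4 0.6 4.4
   vertex 3.6 0.4 3.0
   vertex 3.8 3.0 4.6
  endloop
 endfacet
 facet normal -0.928 0.258 0.269
  outer loop
   vertex 0.8 2.8 1.4
   vertex 0.6 0.0 3.4
   vertex 2.0 4.2 4.2
  endloop
 endfacet
 facet normal -0.109 -0.573 -0.813
  outer loop
   vertex 0.8 2.8 1.4
   vertex 3.0 3.8 0.4
   vertex 0.6 0.0 3.4
  endloop
 endfacet
 facet normal -0.484 0.848 -0.217
  outer loop
   vertex 0.8 2.8 1.4
   vertex 2.0 4.2 4.2
   vertex 3.0 3.8 0.4
  endloop
 endfacet
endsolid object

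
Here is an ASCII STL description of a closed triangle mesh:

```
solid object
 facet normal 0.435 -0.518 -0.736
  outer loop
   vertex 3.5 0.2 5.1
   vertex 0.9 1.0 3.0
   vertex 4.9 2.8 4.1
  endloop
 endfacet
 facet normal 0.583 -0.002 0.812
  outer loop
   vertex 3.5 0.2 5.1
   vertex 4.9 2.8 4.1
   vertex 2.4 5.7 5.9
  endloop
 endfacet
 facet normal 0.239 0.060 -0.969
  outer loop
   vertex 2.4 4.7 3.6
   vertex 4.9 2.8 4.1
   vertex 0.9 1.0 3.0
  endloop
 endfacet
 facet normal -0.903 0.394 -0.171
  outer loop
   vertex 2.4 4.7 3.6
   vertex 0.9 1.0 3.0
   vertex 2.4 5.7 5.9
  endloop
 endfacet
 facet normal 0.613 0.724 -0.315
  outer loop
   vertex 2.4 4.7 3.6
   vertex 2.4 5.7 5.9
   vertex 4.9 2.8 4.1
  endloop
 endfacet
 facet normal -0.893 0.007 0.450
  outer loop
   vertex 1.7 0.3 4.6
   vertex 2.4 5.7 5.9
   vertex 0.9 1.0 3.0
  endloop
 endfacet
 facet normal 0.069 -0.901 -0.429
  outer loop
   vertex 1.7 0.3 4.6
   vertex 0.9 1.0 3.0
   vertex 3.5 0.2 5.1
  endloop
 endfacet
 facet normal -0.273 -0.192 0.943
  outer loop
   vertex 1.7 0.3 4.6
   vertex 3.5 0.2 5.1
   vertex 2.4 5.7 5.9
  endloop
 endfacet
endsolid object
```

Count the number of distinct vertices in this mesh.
6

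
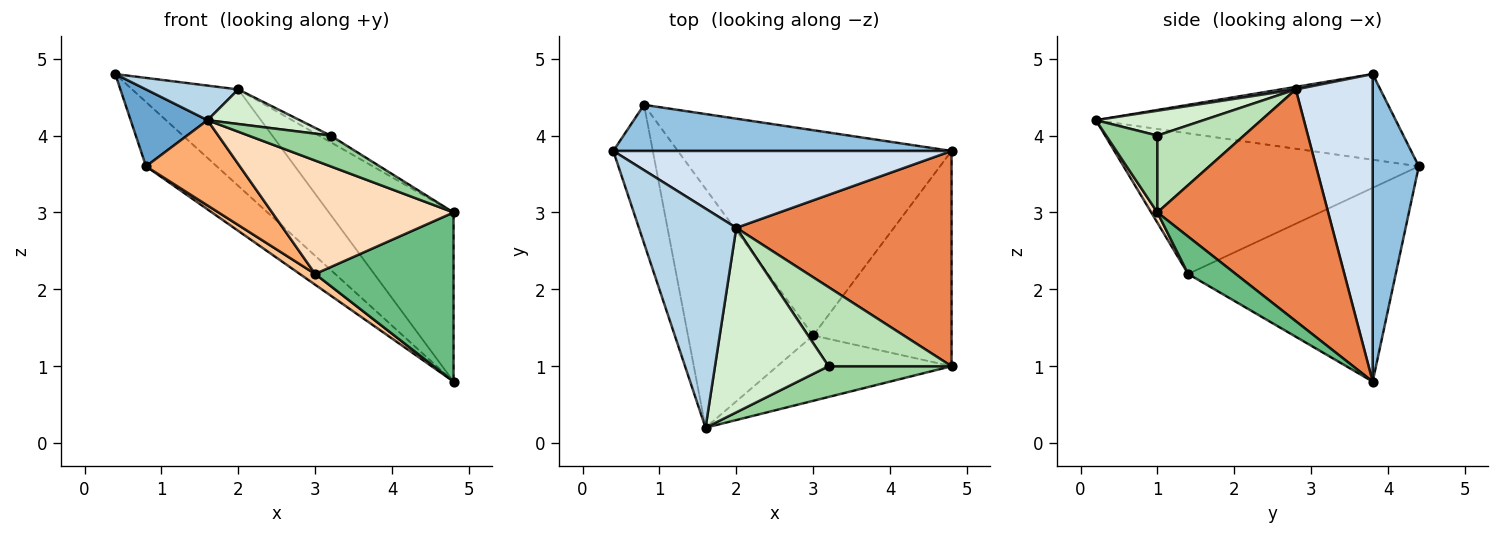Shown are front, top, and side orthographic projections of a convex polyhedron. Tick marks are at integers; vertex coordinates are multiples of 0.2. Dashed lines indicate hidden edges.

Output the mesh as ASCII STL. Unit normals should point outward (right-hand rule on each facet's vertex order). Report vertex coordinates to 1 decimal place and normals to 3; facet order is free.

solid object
 facet normal -0.884 -0.227 -0.408
  outer loop
   vertex 0.8 4.4 3.6
   vertex 1.6 0.2 4.2
   vertex 0.4 3.8 4.8
  endloop
 endfacet
 facet normal 0.468 0.718 0.515
  outer loop
   vertex 0.8 4.4 3.6
   vertex 0.4 3.8 4.8
   vertex 4.8 3.8 0.8
  endloop
 endfacet
 facet normal 0.026 -0.156 0.987
  outer loop
   vertex 2.0 2.8 4.6
   vertex 0.4 3.8 4.8
   vertex 1.6 0.2 4.2
  endloop
 endfacet
 facet normal 0.493 0.680 0.542
  outer loop
   vertex 2.0 2.8 4.6
   vertex 4.8 3.8 0.8
   vertex 0.4 3.8 4.8
  endloop
 endfacet
 facet normal 0.646 0.472 0.600
  outer loop
   vertex 2.0 2.8 4.6
   vertex 4.8 1.0 3.0
   vertex 4.8 3.8 0.8
  endloop
 endfacet
 facet normal -0.727 -0.231 -0.647
  outer loop
   vertex 3.0 1.4 2.2
   vertex 1.6 0.2 4.2
   vertex 0.8 4.4 3.6
  endloop
 endfacet
 facet normal -0.577 -0.043 -0.815
  outer loop
   vertex 3.0 1.4 2.2
   vertex 0.8 4.4 3.6
   vertex 4.8 3.8 0.8
  endloop
 endfacet
 facet normal 0.029 -0.866 -0.499
  outer loop
   vertex 3.0 1.4 2.2
   vertex 4.8 1.0 3.0
   vertex 1.6 0.2 4.2
  endloop
 endfacet
 facet normal 0.208 -0.604 -0.769
  outer loop
   vertex 3.0 1.4 2.2
   vertex 4.8 3.8 0.8
   vertex 4.8 1.0 3.0
  endloop
 endfacet
 facet normal 0.404 -0.647 0.647
  outer loop
   vertex 3.2 1.0 4.0
   vertex 1.6 0.2 4.2
   vertex 4.8 1.0 3.0
  endloop
 endfacet
 facet normal 0.529 0.070 0.846
  outer loop
   vertex 3.2 1.0 4.0
   vertex 4.8 1.0 3.0
   vertex 2.0 2.8 4.6
  endloop
 endfacet
 facet normal 0.210 -0.180 0.961
  outer loop
   vertex 3.2 1.0 4.0
   vertex 2.0 2.8 4.6
   vertex 1.6 0.2 4.2
  endloop
 endfacet
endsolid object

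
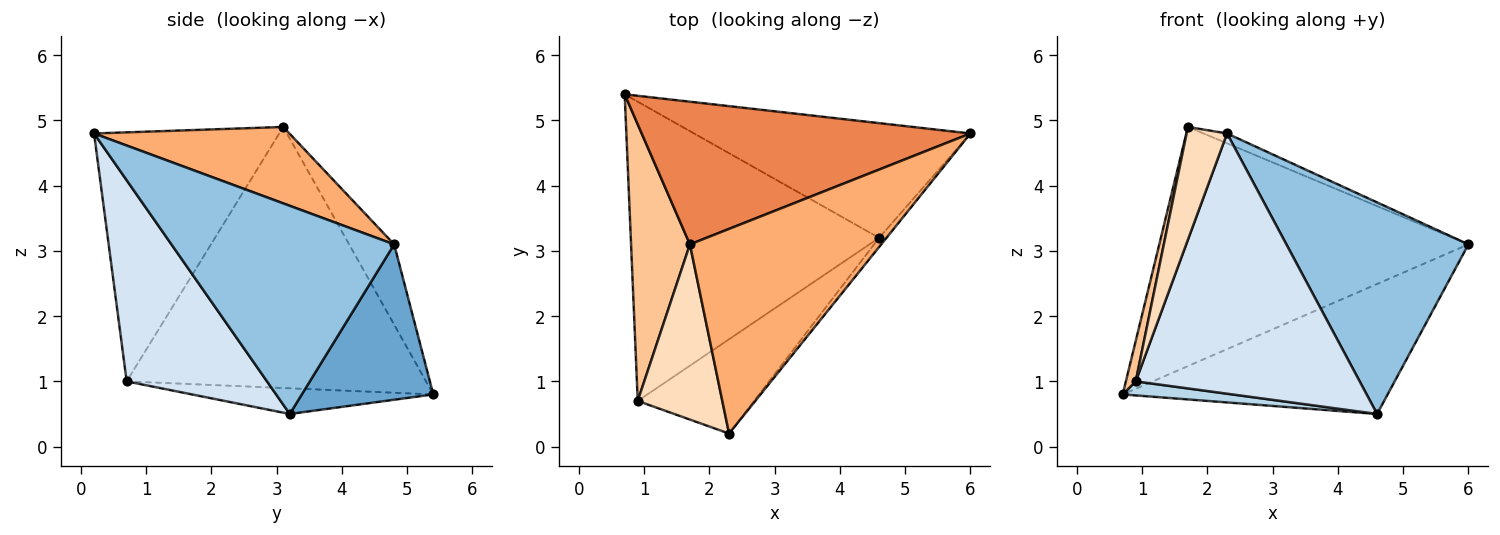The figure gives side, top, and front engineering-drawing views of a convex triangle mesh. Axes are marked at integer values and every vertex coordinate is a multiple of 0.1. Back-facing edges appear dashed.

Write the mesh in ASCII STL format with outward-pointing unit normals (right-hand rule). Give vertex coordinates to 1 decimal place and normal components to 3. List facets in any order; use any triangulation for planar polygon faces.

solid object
 facet normal 0.349 0.703 -0.620
  outer loop
   vertex 4.6 3.2 0.5
   vertex 0.7 5.4 0.8
   vertex 6.0 4.8 3.1
  endloop
 endfacet
 facet normal 0.774 -0.633 -0.027
  outer loop
   vertex 4.6 3.2 0.5
   vertex 6.0 4.8 3.1
   vertex 2.3 0.2 4.8
  endloop
 endfacet
 facet normal -0.103 -0.047 -0.994
  outer loop
   vertex 0.9 0.7 1.0
   vertex 0.7 5.4 0.8
   vertex 4.6 3.2 0.5
  endloop
 endfacet
 facet normal 0.508 -0.810 -0.294
  outer loop
   vertex 0.9 0.7 1.0
   vertex 4.6 3.2 0.5
   vertex 2.3 0.2 4.8
  endloop
 endfacet
 facet normal -0.124 0.852 0.508
  outer loop
   vertex 1.7 3.1 4.9
   vertex 6.0 4.8 3.1
   vertex 0.7 5.4 0.8
  endloop
 endfacet
 facet normal 0.371 0.045 0.928
  outer loop
   vertex 1.7 3.1 4.9
   vertex 2.3 0.2 4.8
   vertex 6.0 4.8 3.1
  endloop
 endfacet
 facet normal -0.975 -0.032 0.220
  outer loop
   vertex 1.7 3.1 4.9
   vertex 0.7 5.4 0.8
   vertex 0.9 0.7 1.0
  endloop
 endfacet
 facet normal -0.927 -0.203 0.315
  outer loop
   vertex 1.7 3.1 4.9
   vertex 0.9 0.7 1.0
   vertex 2.3 0.2 4.8
  endloop
 endfacet
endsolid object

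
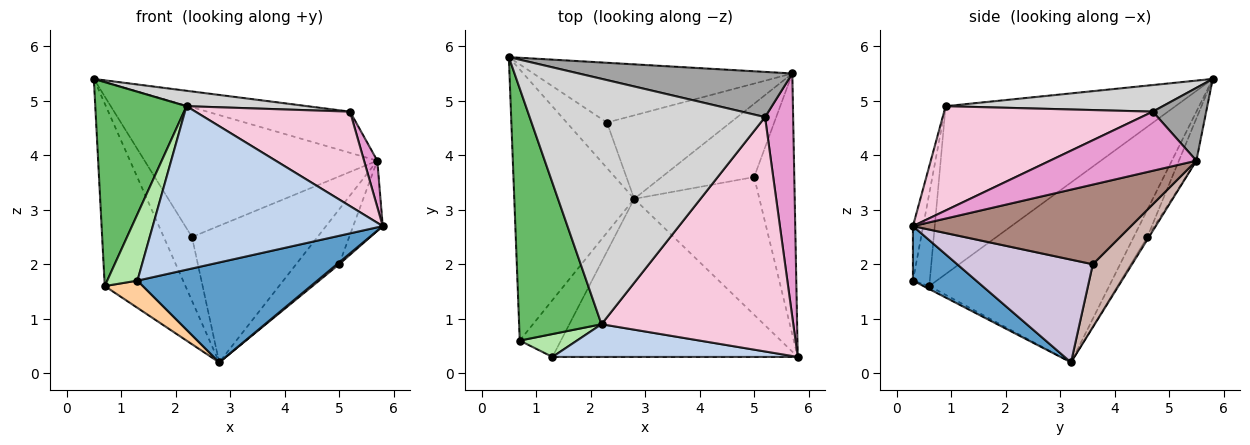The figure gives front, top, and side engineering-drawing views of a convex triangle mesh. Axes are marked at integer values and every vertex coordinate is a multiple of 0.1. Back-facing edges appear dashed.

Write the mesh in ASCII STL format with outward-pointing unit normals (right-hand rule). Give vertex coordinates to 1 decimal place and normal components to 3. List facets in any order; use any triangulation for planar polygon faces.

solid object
 facet normal 0.185 -0.525 -0.831
  outer loop
   vertex 2.8 3.2 0.2
   vertex 5.8 0.3 2.7
   vertex 1.3 0.3 1.7
  endloop
 endfacet
 facet normal -0.044 -0.980 0.196
  outer loop
   vertex 2.2 0.9 4.9
   vertex 1.3 0.3 1.7
   vertex 5.8 0.3 2.7
  endloop
 endfacet
 facet normal -0.779 0.350 -0.520
  outer loop
   vertex 0.7 0.6 1.6
   vertex 0.5 5.8 5.4
   vertex 2.8 3.2 0.2
  endloop
 endfacet
 facet normal -0.066 -0.431 -0.900
  outer loop
   vertex 0.7 0.6 1.6
   vertex 2.8 3.2 0.2
   vertex 1.3 0.3 1.7
  endloop
 endfacet
 facet normal -0.846 -0.336 0.415
  outer loop
   vertex 0.7 0.6 1.6
   vertex 2.2 0.9 4.9
   vertex 0.5 5.8 5.4
  endloop
 endfacet
 facet normal -0.466 -0.836 0.288
  outer loop
   vertex 0.7 0.6 1.6
   vertex 1.3 0.3 1.7
   vertex 2.2 0.9 4.9
  endloop
 endfacet
 facet normal -0.366 0.757 -0.541
  outer loop
   vertex 2.3 4.6 2.5
   vertex 2.8 3.2 0.2
   vertex 0.5 5.8 5.4
  endloop
 endfacet
 facet normal -0.068 0.906 -0.417
  outer loop
   vertex 2.3 4.6 2.5
   vertex 0.5 5.8 5.4
   vertex 5.7 5.5 3.9
  endloop
 endfacet
 facet normal -0.011 0.853 -0.522
  outer loop
   vertex 2.3 4.6 2.5
   vertex 5.7 5.5 3.9
   vertex 2.8 3.2 0.2
  endloop
 endfacet
 facet normal 0.634 -0.010 -0.773
  outer loop
   vertex 5.0 3.6 2.0
   vertex 5.8 0.3 2.7
   vertex 2.8 3.2 0.2
  endloop
 endfacet
 facet normal 0.887 0.120 -0.447
  outer loop
   vertex 5.0 3.6 2.0
   vertex 5.7 5.5 3.9
   vertex 5.8 0.3 2.7
  endloop
 endfacet
 facet normal 0.479 0.526 -0.703
  outer loop
   vertex 5.0 3.6 2.0
   vertex 2.8 3.2 0.2
   vertex 5.7 5.5 3.9
  endloop
 endfacet
 facet normal 0.900 -0.081 0.428
  outer loop
   vertex 5.2 4.7 4.8
   vertex 5.8 0.3 2.7
   vertex 5.7 5.5 3.9
  endloop
 endfacet
 facet normal 0.450 -0.334 0.828
  outer loop
   vertex 5.2 4.7 4.8
   vertex 2.2 0.9 4.9
   vertex 5.8 0.3 2.7
  endloop
 endfacet
 facet normal 0.244 0.653 0.717
  outer loop
   vertex 5.2 4.7 4.8
   vertex 5.7 5.5 3.9
   vertex 0.5 5.8 5.4
  endloop
 endfacet
 facet normal 0.112 -0.062 0.992
  outer loop
   vertex 5.2 4.7 4.8
   vertex 0.5 5.8 5.4
   vertex 2.2 0.9 4.9
  endloop
 endfacet
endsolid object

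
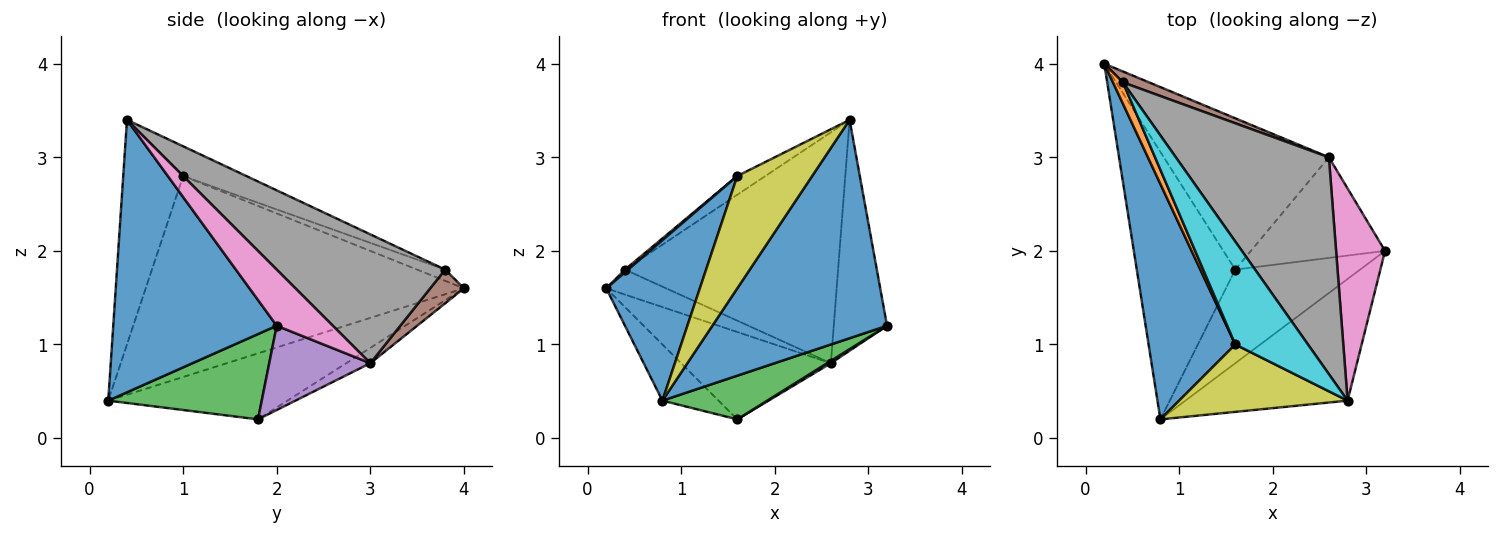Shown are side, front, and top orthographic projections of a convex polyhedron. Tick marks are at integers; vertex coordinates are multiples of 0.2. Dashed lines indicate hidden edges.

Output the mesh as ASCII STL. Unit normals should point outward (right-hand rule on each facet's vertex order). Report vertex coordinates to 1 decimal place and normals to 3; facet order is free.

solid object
 facet normal 0.633 -0.676 -0.377
  outer loop
   vertex 2.8 0.4 3.4
   vertex 0.8 0.2 0.4
   vertex 3.2 2.0 1.2
  endloop
 endfacet
 facet normal -0.548 0.172 -0.818
  outer loop
   vertex 1.6 1.8 0.2
   vertex 0.8 0.2 0.4
   vertex 0.2 4.0 1.6
  endloop
 endfacet
 facet normal 0.526 -0.360 -0.770
  outer loop
   vertex 1.6 1.8 0.2
   vertex 3.2 2.0 1.2
   vertex 0.8 0.2 0.4
  endloop
 endfacet
 facet normal -0.080 0.498 -0.863
  outer loop
   vertex 2.6 3.0 0.8
   vertex 1.6 1.8 0.2
   vertex 0.2 4.0 1.6
  endloop
 endfacet
 facet normal 0.532 -0.020 -0.847
  outer loop
   vertex 2.6 3.0 0.8
   vertex 3.2 2.0 1.2
   vertex 1.6 1.8 0.2
  endloop
 endfacet
 facet normal 0.458 0.814 0.356
  outer loop
   vertex 2.6 3.0 0.8
   vertex 0.2 4.0 1.6
   vertex 0.4 3.8 1.8
  endloop
 endfacet
 facet normal 0.613 0.582 0.535
  outer loop
   vertex 2.6 3.0 0.8
   vertex 2.8 0.4 3.4
   vertex 3.2 2.0 1.2
  endloop
 endfacet
 facet normal 0.499 0.632 0.593
  outer loop
   vertex 2.6 3.0 0.8
   vertex 0.4 3.8 1.8
   vertex 2.8 0.4 3.4
  endloop
 endfacet
 facet normal -0.566 -0.707 0.424
  outer loop
   vertex 1.6 1.0 2.8
   vertex 0.8 0.2 0.4
   vertex 2.8 0.4 3.4
  endloop
 endfacet
 facet normal -0.373 0.166 0.913
  outer loop
   vertex 1.6 1.0 2.8
   vertex 2.8 0.4 3.4
   vertex 0.4 3.8 1.8
  endloop
 endfacet
 facet normal -0.886 -0.261 0.382
  outer loop
   vertex 1.6 1.0 2.8
   vertex 0.2 4.0 1.6
   vertex 0.8 0.2 0.4
  endloop
 endfacet
 facet normal -0.745 -0.083 0.662
  outer loop
   vertex 1.6 1.0 2.8
   vertex 0.4 3.8 1.8
   vertex 0.2 4.0 1.6
  endloop
 endfacet
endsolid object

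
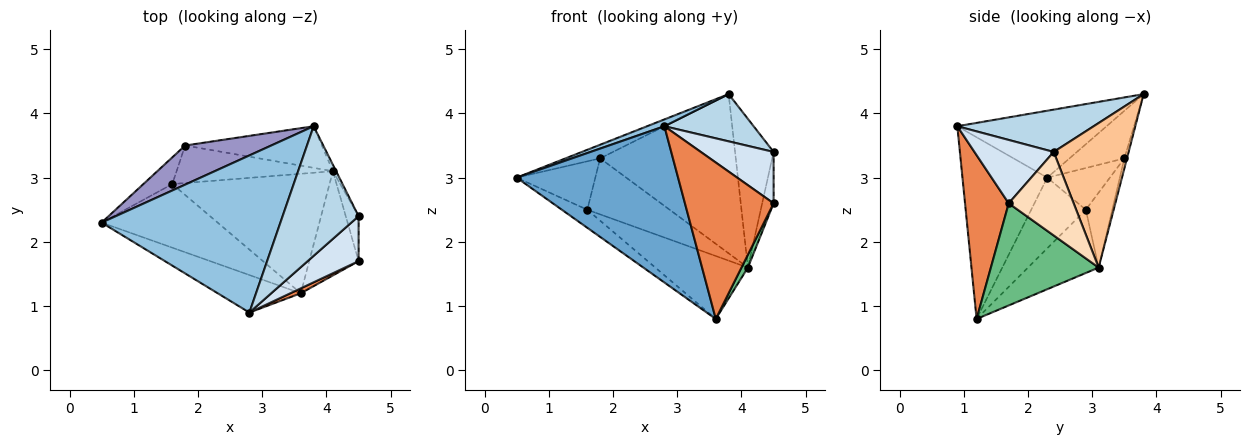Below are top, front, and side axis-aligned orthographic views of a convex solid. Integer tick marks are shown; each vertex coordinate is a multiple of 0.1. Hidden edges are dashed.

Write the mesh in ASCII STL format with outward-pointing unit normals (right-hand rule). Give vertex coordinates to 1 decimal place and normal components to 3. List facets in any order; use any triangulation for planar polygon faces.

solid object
 facet normal -0.455 -0.866 -0.208
  outer loop
   vertex 3.6 1.2 0.8
   vertex 2.8 0.9 3.8
   vertex 0.5 2.3 3.0
  endloop
 endfacet
 facet normal -0.350 -0.041 0.936
  outer loop
   vertex 3.8 3.8 4.3
   vertex 0.5 2.3 3.0
   vertex 2.8 0.9 3.8
  endloop
 endfacet
 facet normal 0.464 -0.303 0.832
  outer loop
   vertex 3.8 3.8 4.3
   vertex 2.8 0.9 3.8
   vertex 4.5 2.4 3.4
  endloop
 endfacet
 facet normal 0.634 -0.582 0.509
  outer loop
   vertex 4.5 1.7 2.6
   vertex 4.5 2.4 3.4
   vertex 2.8 0.9 3.8
  endloop
 endfacet
 facet normal 0.442 -0.897 0.028
  outer loop
   vertex 4.5 1.7 2.6
   vertex 2.8 0.9 3.8
   vertex 3.6 1.2 0.8
  endloop
 endfacet
 facet normal -0.506 0.235 -0.830
  outer loop
   vertex 1.6 2.9 2.5
   vertex 3.6 1.2 0.8
   vertex 0.5 2.3 3.0
  endloop
 endfacet
 facet normal 0.889 0.457 -0.020
  outer loop
   vertex 4.1 3.1 1.6
   vertex 3.8 3.8 4.3
   vertex 4.5 2.4 3.4
  endloop
 endfacet
 facet normal 0.974 0.171 -0.150
  outer loop
   vertex 4.1 3.1 1.6
   vertex 4.5 2.4 3.4
   vertex 4.5 1.7 2.6
  endloop
 endfacet
 facet normal 0.899 -0.054 -0.435
  outer loop
   vertex 4.1 3.1 1.6
   vertex 4.5 1.7 2.6
   vertex 3.6 1.2 0.8
  endloop
 endfacet
 facet normal -0.335 0.439 -0.834
  outer loop
   vertex 4.1 3.1 1.6
   vertex 3.6 1.2 0.8
   vertex 1.6 2.9 2.5
  endloop
 endfacet
 facet normal -0.019 0.967 -0.253
  outer loop
   vertex 1.8 3.5 3.3
   vertex 3.8 3.8 4.3
   vertex 4.1 3.1 1.6
  endloop
 endfacet
 facet normal -0.258 0.803 -0.538
  outer loop
   vertex 1.8 3.5 3.3
   vertex 4.1 3.1 1.6
   vertex 1.6 2.9 2.5
  endloop
 endfacet
 facet normal -0.462 0.292 0.837
  outer loop
   vertex 1.8 3.5 3.3
   vertex 0.5 2.3 3.0
   vertex 3.8 3.8 4.3
  endloop
 endfacet
 facet normal -0.572 0.718 -0.396
  outer loop
   vertex 1.8 3.5 3.3
   vertex 1.6 2.9 2.5
   vertex 0.5 2.3 3.0
  endloop
 endfacet
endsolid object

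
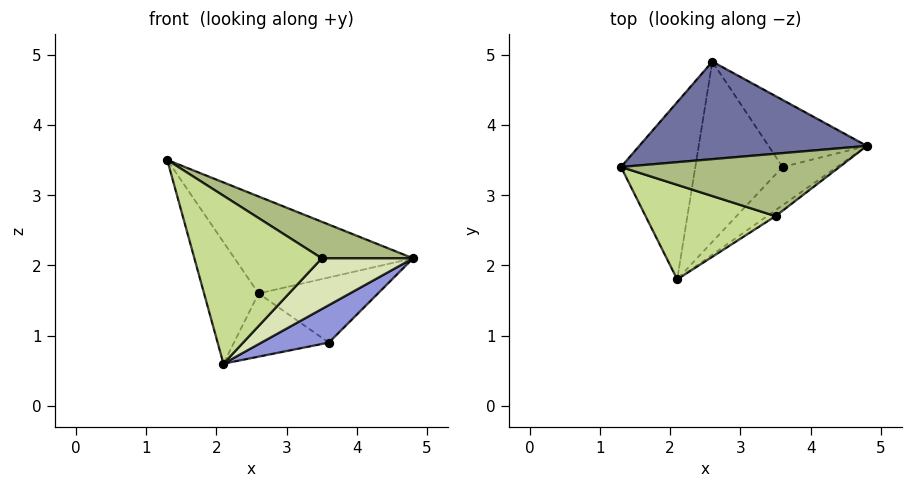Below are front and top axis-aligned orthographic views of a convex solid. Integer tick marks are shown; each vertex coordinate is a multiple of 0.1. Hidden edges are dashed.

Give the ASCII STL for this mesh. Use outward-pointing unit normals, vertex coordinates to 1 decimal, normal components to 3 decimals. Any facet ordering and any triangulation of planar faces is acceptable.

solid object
 facet normal 0.218 0.688 0.692
  outer loop
   vertex 2.6 4.9 1.6
   vertex 1.3 3.4 3.5
   vertex 4.8 3.7 2.1
  endloop
 endfacet
 facet normal -0.881 0.268 -0.391
  outer loop
   vertex 2.6 4.9 1.6
   vertex 2.1 1.8 0.6
   vertex 1.3 3.4 3.5
  endloop
 endfacet
 facet normal 0.665 -0.523 -0.534
  outer loop
   vertex 3.6 3.4 0.9
   vertex 4.8 3.7 2.1
   vertex 2.1 1.8 0.6
  endloop
 endfacet
 facet normal 0.477 0.612 -0.630
  outer loop
   vertex 3.6 3.4 0.9
   vertex 2.6 4.9 1.6
   vertex 4.8 3.7 2.1
  endloop
 endfacet
 facet normal -0.162 0.327 -0.931
  outer loop
   vertex 3.6 3.4 0.9
   vertex 2.1 1.8 0.6
   vertex 2.6 4.9 1.6
  endloop
 endfacet
 facet normal 0.362 -0.471 0.804
  outer loop
   vertex 3.5 2.7 2.1
   vertex 4.8 3.7 2.1
   vertex 1.3 3.4 3.5
  endloop
 endfacet
 facet normal 0.035 -0.871 0.490
  outer loop
   vertex 3.5 2.7 2.1
   vertex 1.3 3.4 3.5
   vertex 2.1 1.8 0.6
  endloop
 endfacet
 facet normal 0.607 -0.789 -0.093
  outer loop
   vertex 3.5 2.7 2.1
   vertex 2.1 1.8 0.6
   vertex 4.8 3.7 2.1
  endloop
 endfacet
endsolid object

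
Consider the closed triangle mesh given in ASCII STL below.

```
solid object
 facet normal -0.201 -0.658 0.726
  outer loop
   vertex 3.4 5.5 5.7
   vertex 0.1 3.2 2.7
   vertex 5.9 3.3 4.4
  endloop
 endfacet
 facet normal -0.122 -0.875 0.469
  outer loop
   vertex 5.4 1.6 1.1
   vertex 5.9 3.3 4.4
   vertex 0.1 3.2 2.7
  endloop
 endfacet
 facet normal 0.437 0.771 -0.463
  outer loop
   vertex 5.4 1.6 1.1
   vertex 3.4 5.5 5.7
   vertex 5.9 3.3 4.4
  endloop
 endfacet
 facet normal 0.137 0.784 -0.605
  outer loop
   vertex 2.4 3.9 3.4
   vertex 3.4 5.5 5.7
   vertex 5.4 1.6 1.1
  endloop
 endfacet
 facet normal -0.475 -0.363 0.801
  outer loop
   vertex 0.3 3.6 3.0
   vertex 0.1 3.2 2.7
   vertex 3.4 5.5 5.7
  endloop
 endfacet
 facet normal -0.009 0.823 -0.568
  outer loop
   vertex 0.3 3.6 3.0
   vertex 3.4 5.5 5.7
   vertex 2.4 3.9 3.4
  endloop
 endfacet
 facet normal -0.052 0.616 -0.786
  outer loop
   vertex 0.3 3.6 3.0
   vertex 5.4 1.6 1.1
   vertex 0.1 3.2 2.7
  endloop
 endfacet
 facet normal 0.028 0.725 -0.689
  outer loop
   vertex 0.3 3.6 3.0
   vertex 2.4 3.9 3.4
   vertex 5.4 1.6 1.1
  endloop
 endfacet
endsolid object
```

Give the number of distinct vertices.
6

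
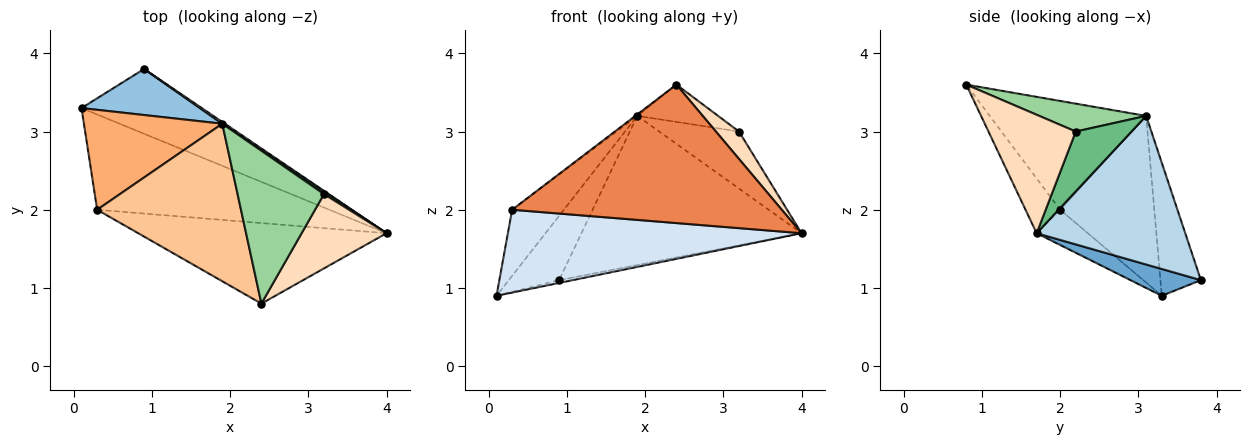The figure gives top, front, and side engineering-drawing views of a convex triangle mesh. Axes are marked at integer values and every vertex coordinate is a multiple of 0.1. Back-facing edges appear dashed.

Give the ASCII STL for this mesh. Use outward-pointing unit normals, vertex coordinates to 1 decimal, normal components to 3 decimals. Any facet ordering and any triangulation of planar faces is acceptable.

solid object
 facet normal 0.217 0.042 -0.975
  outer loop
   vertex 0.9 3.8 1.1
   vertex 4.0 1.7 1.7
   vertex 0.1 3.3 0.9
  endloop
 endfacet
 facet normal -0.547 0.680 0.487
  outer loop
   vertex 1.9 3.1 3.2
   vertex 0.9 3.8 1.1
   vertex 0.1 3.3 0.9
  endloop
 endfacet
 facet normal 0.560 0.829 0.010
  outer loop
   vertex 1.9 3.1 3.2
   vertex 4.0 1.7 1.7
   vertex 0.9 3.8 1.1
  endloop
 endfacet
 facet normal -0.114 -0.652 -0.750
  outer loop
   vertex 0.3 2.0 2.0
   vertex 0.1 3.3 0.9
   vertex 4.0 1.7 1.7
  endloop
 endfacet
 facet normal -0.110 -0.859 -0.500
  outer loop
   vertex 0.3 2.0 2.0
   vertex 4.0 1.7 1.7
   vertex 2.4 0.8 3.6
  endloop
 endfacet
 facet normal -0.709 0.389 0.589
  outer loop
   vertex 0.3 2.0 2.0
   vertex 1.9 3.1 3.2
   vertex 0.1 3.3 0.9
  endloop
 endfacet
 facet normal -0.603 0.008 0.797
  outer loop
   vertex 0.3 2.0 2.0
   vertex 2.4 0.8 3.6
   vertex 1.9 3.1 3.2
  endloop
 endfacet
 facet normal 0.795 -0.210 0.570
  outer loop
   vertex 3.2 2.2 3.0
   vertex 2.4 0.8 3.6
   vertex 4.0 1.7 1.7
  endloop
 endfacet
 facet normal 0.573 0.819 0.037
  outer loop
   vertex 3.2 2.2 3.0
   vertex 4.0 1.7 1.7
   vertex 1.9 3.1 3.2
  endloop
 endfacet
 facet normal 0.299 0.226 0.927
  outer loop
   vertex 3.2 2.2 3.0
   vertex 1.9 3.1 3.2
   vertex 2.4 0.8 3.6
  endloop
 endfacet
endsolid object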